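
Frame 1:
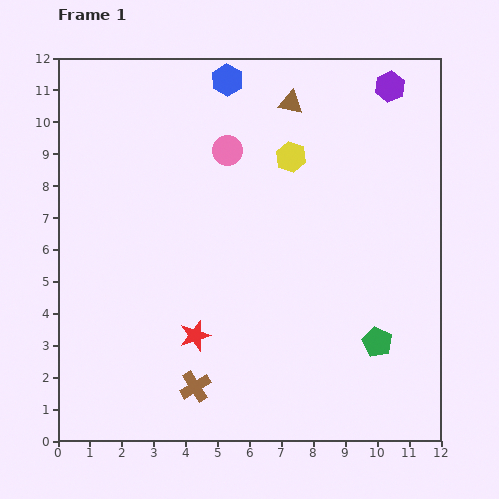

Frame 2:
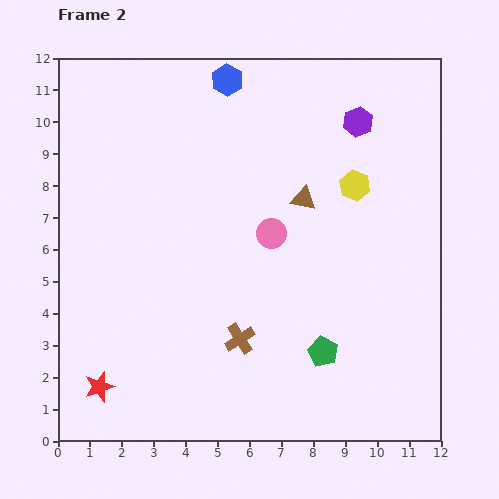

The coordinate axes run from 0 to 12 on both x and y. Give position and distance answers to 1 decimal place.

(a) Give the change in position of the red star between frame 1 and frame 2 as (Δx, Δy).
(-3.0, -1.6)

The red star was at (4.3, 3.3) in frame 1 and (1.3, 1.7) in frame 2.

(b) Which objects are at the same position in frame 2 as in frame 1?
the blue hexagon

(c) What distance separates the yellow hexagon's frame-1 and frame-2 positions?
2.2

The yellow hexagon moved from (7.3, 8.9) to (9.3, 8.0), a distance of √(2.0² + 0.9²) ≈ 2.2.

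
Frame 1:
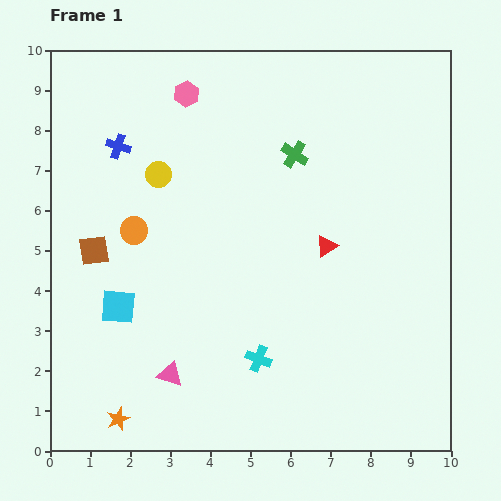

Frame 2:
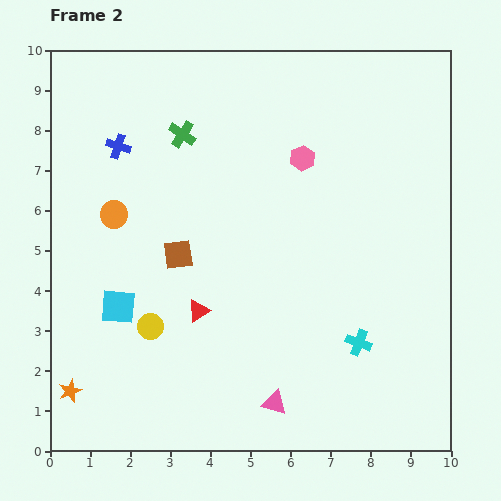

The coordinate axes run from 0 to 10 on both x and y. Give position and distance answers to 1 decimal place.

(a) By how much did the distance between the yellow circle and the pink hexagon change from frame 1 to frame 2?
+3.6

Distance in frame 1: 2.1. Distance in frame 2: 5.7.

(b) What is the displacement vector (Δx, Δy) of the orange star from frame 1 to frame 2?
(-1.2, 0.7)

The orange star was at (1.7, 0.8) in frame 1 and (0.5, 1.5) in frame 2.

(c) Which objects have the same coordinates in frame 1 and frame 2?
the blue cross, the cyan square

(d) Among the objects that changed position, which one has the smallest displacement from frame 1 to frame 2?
the orange circle

(moved 0.6)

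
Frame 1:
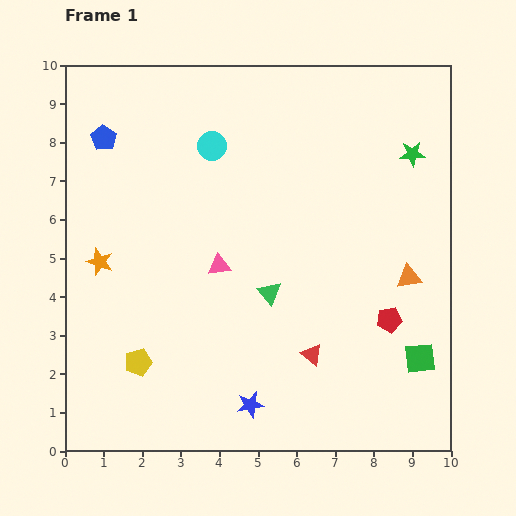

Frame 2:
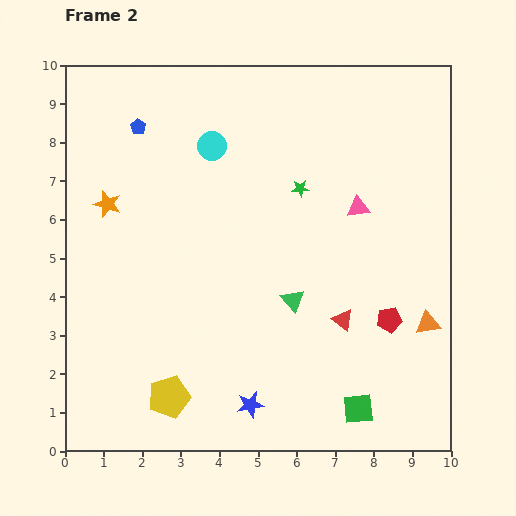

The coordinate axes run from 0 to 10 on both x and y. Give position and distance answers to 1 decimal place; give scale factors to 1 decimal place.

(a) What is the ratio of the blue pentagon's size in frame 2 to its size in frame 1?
0.6×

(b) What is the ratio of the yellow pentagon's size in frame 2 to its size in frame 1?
1.6×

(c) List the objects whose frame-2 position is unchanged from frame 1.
the red pentagon, the cyan circle, the blue star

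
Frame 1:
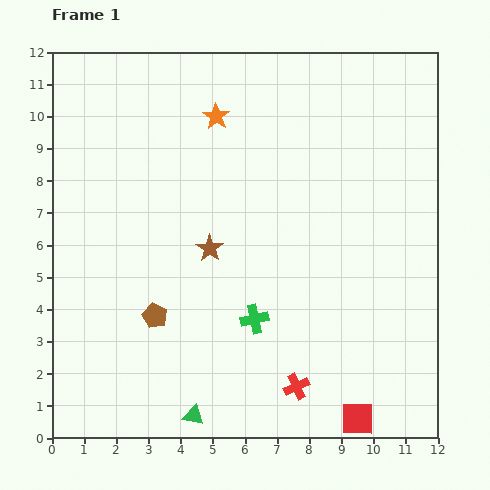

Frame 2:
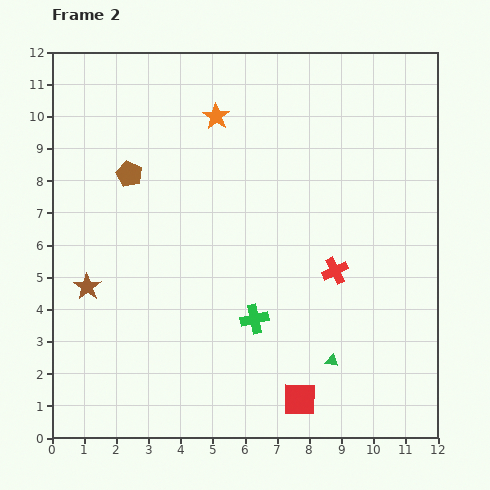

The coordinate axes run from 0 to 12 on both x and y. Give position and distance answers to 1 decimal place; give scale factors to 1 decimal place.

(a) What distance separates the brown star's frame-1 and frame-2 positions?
4.0

The brown star moved from (4.9, 5.9) to (1.1, 4.7), a distance of √(3.8² + 1.2²) ≈ 4.0.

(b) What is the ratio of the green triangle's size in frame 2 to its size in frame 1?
0.6×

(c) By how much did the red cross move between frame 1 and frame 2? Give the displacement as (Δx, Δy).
(1.2, 3.6)

The red cross was at (7.6, 1.6) in frame 1 and (8.8, 5.2) in frame 2.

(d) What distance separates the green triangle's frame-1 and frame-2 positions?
4.6

The green triangle moved from (4.4, 0.7) to (8.7, 2.4), a distance of √(4.3² + 1.7²) ≈ 4.6.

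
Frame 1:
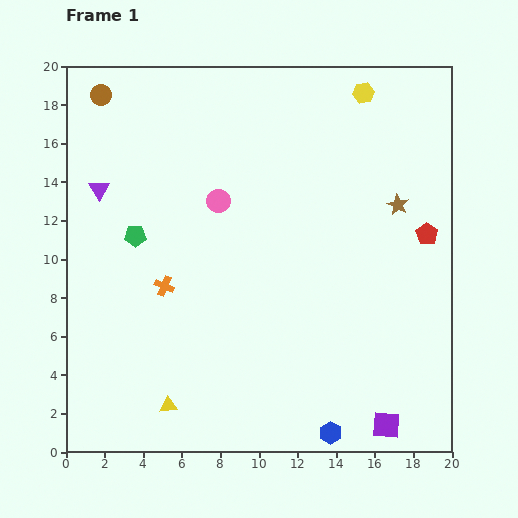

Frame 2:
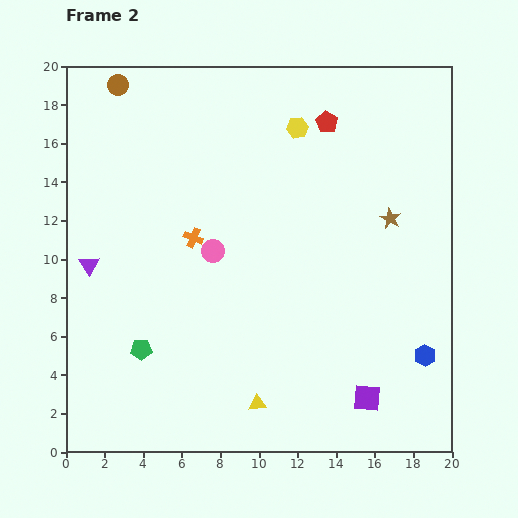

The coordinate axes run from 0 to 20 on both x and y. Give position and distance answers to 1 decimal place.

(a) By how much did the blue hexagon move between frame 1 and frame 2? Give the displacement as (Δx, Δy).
(4.9, 4.0)

The blue hexagon was at (13.7, 1.0) in frame 1 and (18.6, 5.0) in frame 2.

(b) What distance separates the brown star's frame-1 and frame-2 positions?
0.8

The brown star moved from (17.2, 12.8) to (16.8, 12.1), a distance of √(0.4² + 0.7²) ≈ 0.8.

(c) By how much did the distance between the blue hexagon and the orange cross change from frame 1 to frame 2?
+2.0

Distance in frame 1: 11.5. Distance in frame 2: 13.5.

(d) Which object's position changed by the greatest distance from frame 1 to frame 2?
the red pentagon

(moved 7.8; next 6.3)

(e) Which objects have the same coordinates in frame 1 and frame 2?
none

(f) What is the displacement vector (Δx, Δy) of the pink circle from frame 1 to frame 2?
(-0.3, -2.6)

The pink circle was at (7.9, 13.0) in frame 1 and (7.6, 10.4) in frame 2.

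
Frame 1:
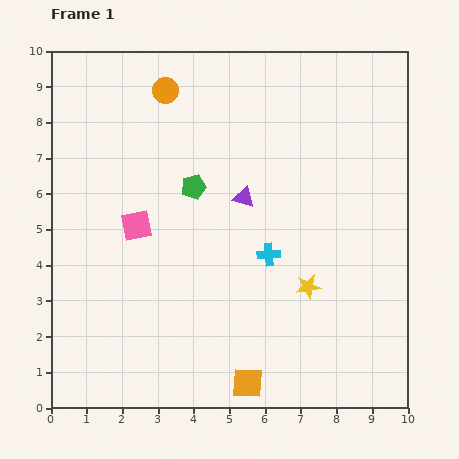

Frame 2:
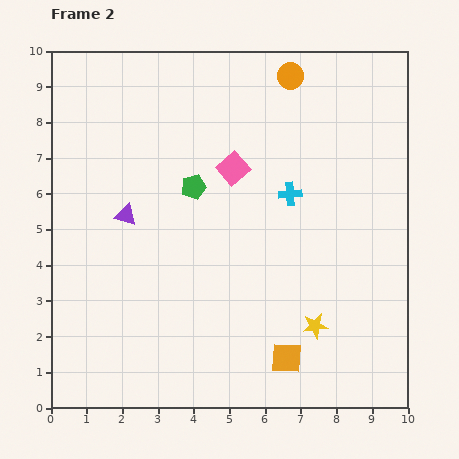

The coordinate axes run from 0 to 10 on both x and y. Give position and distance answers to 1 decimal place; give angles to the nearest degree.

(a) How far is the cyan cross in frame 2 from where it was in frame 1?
1.8

The cyan cross moved from (6.1, 4.3) to (6.7, 6.0), a distance of √(0.6² + 1.7²) ≈ 1.8.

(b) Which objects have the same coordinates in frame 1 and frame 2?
the green pentagon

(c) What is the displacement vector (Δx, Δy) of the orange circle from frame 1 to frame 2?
(3.5, 0.4)

The orange circle was at (3.2, 8.9) in frame 1 and (6.7, 9.3) in frame 2.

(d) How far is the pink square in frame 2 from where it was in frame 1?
3.1

The pink square moved from (2.4, 5.1) to (5.1, 6.7), a distance of √(2.7² + 1.6²) ≈ 3.1.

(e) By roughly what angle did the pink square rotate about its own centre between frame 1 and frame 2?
30° counter-clockwise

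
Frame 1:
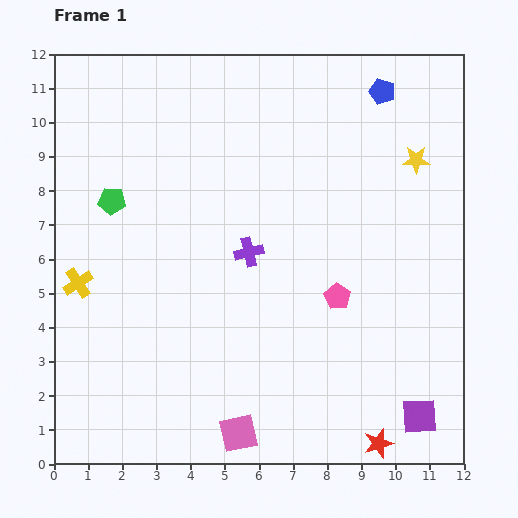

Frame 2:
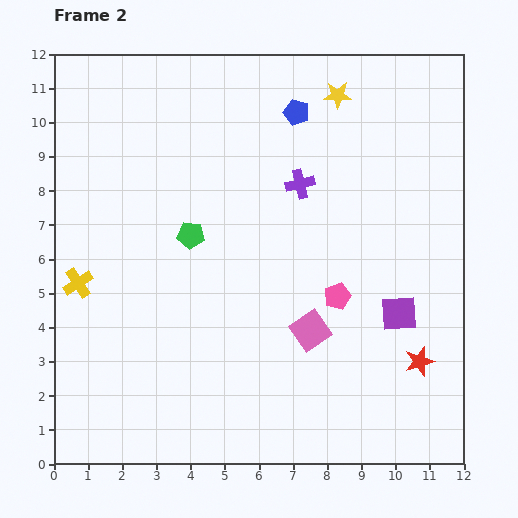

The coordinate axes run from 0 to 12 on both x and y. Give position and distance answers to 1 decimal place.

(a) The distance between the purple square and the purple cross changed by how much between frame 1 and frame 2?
-2.1

Distance in frame 1: 6.9. Distance in frame 2: 4.8.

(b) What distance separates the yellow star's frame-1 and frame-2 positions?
3.0

The yellow star moved from (10.6, 8.9) to (8.3, 10.8), a distance of √(2.3² + 1.9²) ≈ 3.0.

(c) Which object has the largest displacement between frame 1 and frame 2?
the pink square

(moved 3.7; next 3.1)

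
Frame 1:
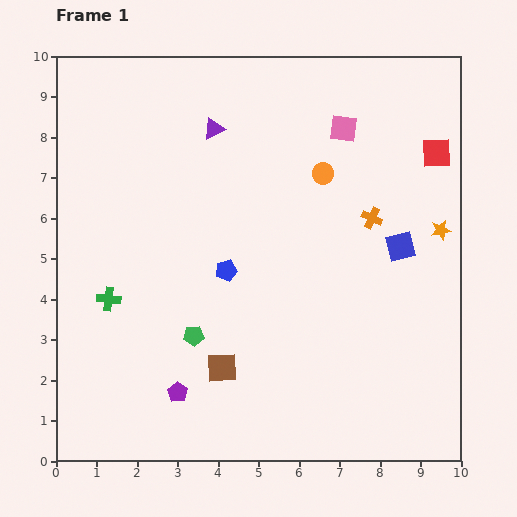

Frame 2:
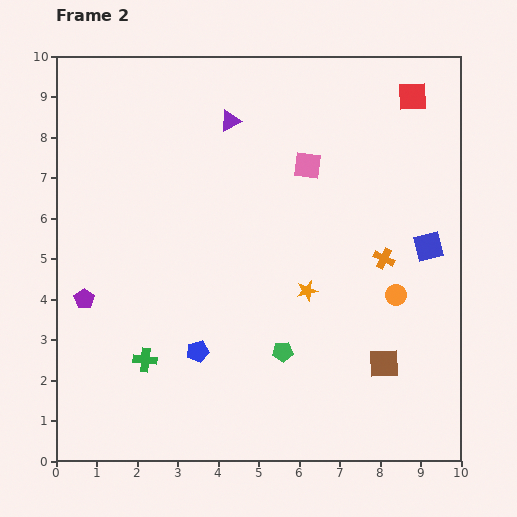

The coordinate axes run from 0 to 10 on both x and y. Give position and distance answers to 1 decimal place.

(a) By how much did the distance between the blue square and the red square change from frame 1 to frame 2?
+1.2

Distance in frame 1: 2.5. Distance in frame 2: 3.7.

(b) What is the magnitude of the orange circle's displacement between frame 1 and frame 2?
3.5

The orange circle moved from (6.6, 7.1) to (8.4, 4.1), a distance of √(1.8² + 3.0²) ≈ 3.5.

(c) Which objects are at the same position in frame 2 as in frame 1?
none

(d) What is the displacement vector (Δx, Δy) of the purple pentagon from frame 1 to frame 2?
(-2.3, 2.3)

The purple pentagon was at (3.0, 1.7) in frame 1 and (0.7, 4.0) in frame 2.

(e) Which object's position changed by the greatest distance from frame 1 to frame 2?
the brown square

(moved 4.0; next 3.6)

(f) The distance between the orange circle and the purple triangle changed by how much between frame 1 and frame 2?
+3.0

Distance in frame 1: 2.9. Distance in frame 2: 5.9.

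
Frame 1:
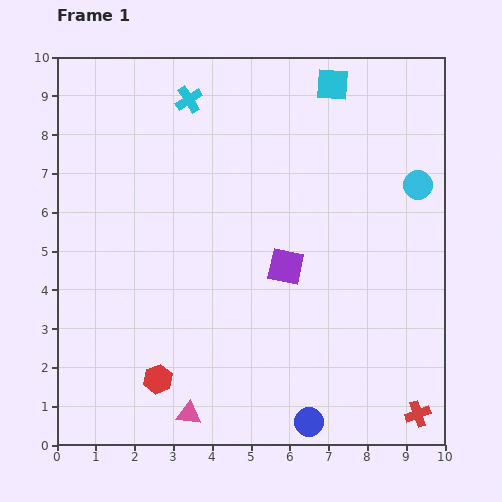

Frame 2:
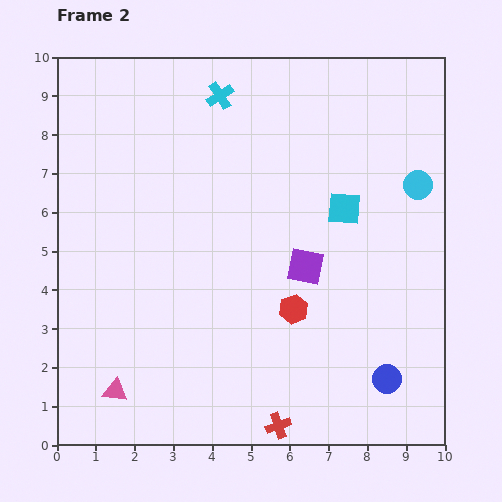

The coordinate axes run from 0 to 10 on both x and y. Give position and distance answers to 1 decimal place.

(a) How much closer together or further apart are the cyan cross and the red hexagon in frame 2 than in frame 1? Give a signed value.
-1.4

Distance in frame 1: 7.2. Distance in frame 2: 5.8.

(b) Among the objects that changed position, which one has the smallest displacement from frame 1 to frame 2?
the purple square

(moved 0.5)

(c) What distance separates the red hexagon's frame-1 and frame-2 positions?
3.9

The red hexagon moved from (2.6, 1.7) to (6.1, 3.5), a distance of √(3.5² + 1.8²) ≈ 3.9.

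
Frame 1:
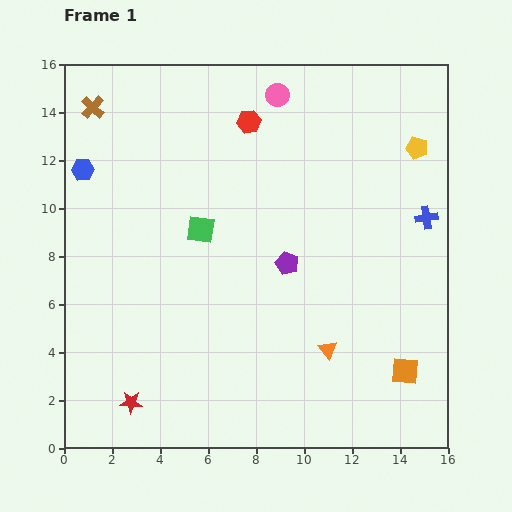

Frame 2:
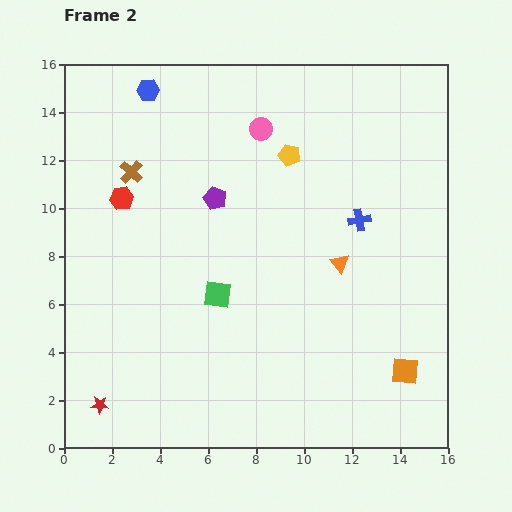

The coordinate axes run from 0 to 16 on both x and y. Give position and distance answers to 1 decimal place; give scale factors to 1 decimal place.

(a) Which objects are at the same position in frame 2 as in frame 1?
the orange square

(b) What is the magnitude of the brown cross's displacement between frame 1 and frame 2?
3.1

The brown cross moved from (1.2, 14.2) to (2.8, 11.5), a distance of √(1.6² + 2.7²) ≈ 3.1.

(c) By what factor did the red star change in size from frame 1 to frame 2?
0.8×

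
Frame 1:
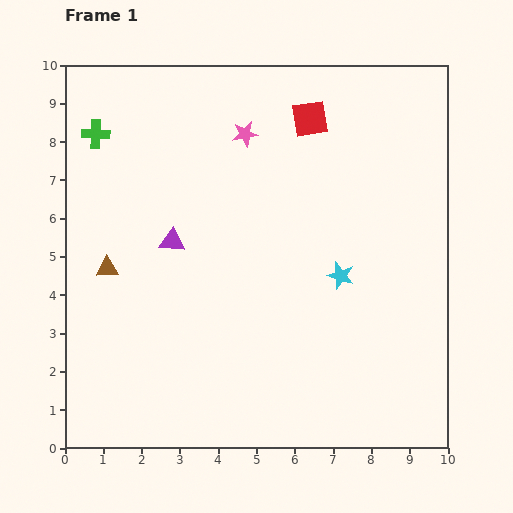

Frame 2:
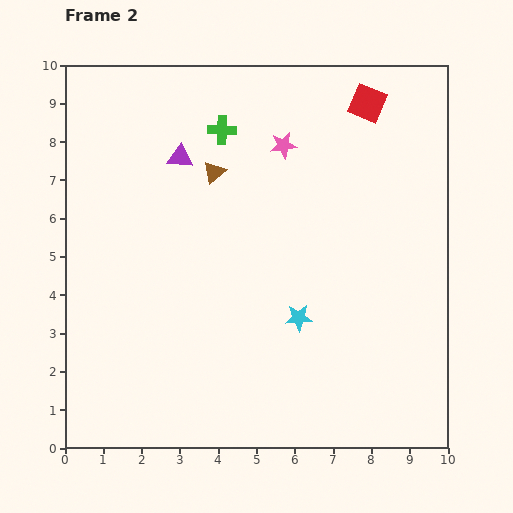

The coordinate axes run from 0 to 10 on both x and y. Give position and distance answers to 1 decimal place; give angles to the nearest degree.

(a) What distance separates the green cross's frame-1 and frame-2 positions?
3.3

The green cross moved from (0.8, 8.2) to (4.1, 8.3), a distance of √(3.3² + 0.1²) ≈ 3.3.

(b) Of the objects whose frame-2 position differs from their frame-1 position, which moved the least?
the pink star

(moved 1.0)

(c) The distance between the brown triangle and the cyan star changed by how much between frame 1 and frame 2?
-1.7

Distance in frame 1: 6.1. Distance in frame 2: 4.4.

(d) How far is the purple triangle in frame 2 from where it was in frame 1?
2.2

The purple triangle moved from (2.8, 5.4) to (3.0, 7.6), a distance of √(0.2² + 2.2²) ≈ 2.2.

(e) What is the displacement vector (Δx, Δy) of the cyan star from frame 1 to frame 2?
(-1.1, -1.1)

The cyan star was at (7.2, 4.5) in frame 1 and (6.1, 3.4) in frame 2.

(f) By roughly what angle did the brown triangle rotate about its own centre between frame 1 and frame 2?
38° counter-clockwise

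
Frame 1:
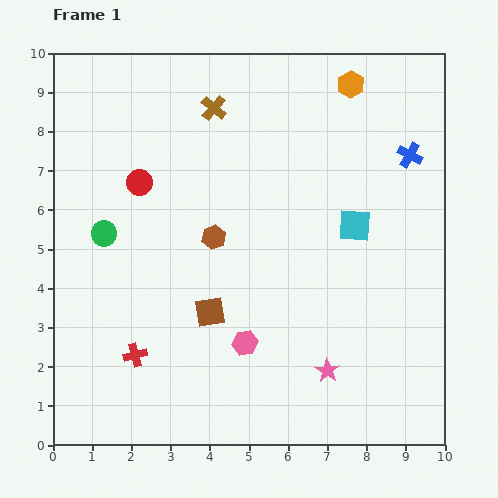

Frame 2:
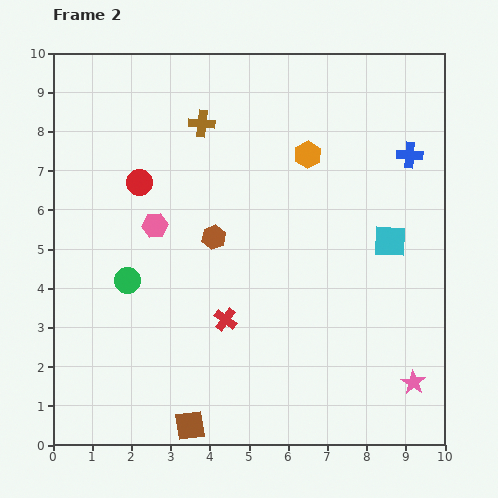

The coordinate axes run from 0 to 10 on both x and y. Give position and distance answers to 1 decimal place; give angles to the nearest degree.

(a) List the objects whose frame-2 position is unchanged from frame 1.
the brown hexagon, the red circle, the blue cross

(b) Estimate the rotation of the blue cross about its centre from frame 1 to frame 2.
25° counter-clockwise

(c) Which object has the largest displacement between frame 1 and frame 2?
the pink hexagon

(moved 3.8; next 2.9)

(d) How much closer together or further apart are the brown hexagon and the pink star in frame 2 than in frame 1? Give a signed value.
+1.8

Distance in frame 1: 4.5. Distance in frame 2: 6.3.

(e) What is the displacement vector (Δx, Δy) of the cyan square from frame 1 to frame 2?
(0.9, -0.4)

The cyan square was at (7.7, 5.6) in frame 1 and (8.6, 5.2) in frame 2.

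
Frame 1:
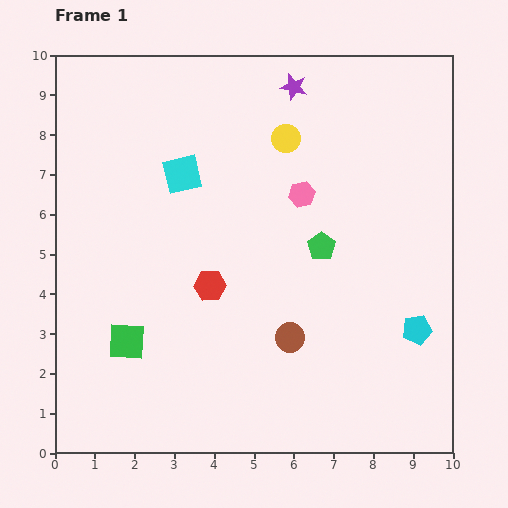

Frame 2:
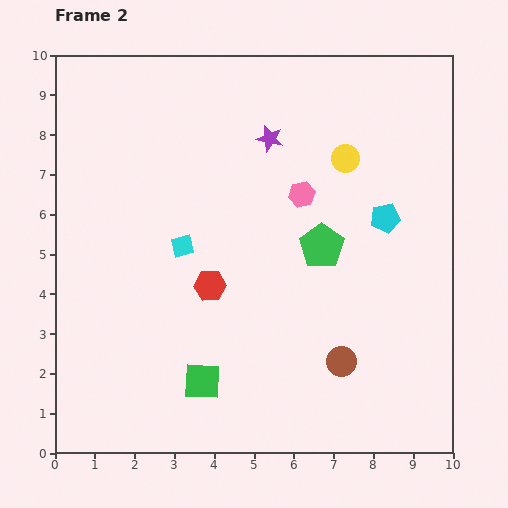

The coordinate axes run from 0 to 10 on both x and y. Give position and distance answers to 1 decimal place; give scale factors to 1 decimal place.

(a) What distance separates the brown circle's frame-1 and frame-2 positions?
1.4

The brown circle moved from (5.9, 2.9) to (7.2, 2.3), a distance of √(1.3² + 0.6²) ≈ 1.4.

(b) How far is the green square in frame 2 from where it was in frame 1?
2.1

The green square moved from (1.8, 2.8) to (3.7, 1.8), a distance of √(1.9² + 1.0²) ≈ 2.1.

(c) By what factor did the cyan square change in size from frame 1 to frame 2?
0.6×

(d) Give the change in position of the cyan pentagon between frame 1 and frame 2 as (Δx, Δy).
(-0.8, 2.8)

The cyan pentagon was at (9.1, 3.1) in frame 1 and (8.3, 5.9) in frame 2.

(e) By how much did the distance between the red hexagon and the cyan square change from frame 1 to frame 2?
-1.7

Distance in frame 1: 2.9. Distance in frame 2: 1.2.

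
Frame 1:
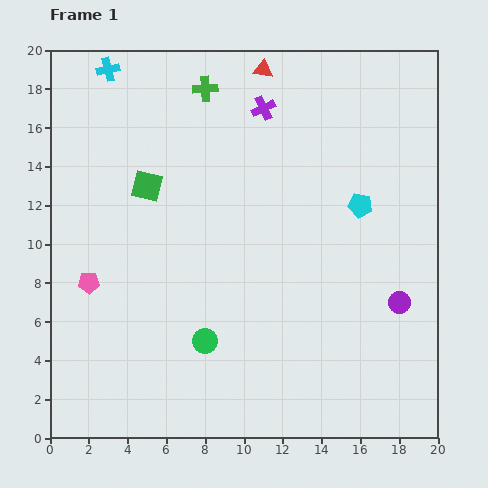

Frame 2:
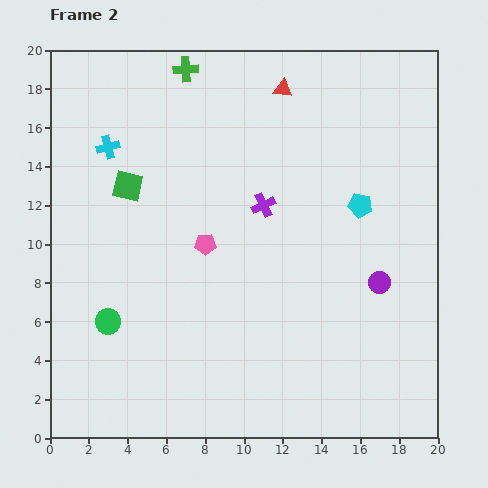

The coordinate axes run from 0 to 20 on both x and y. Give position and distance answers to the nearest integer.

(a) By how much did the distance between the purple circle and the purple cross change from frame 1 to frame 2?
-5

Distance in frame 1: 12. Distance in frame 2: 7.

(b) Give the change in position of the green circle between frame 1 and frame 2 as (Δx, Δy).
(-5, 1)

The green circle was at (8, 5) in frame 1 and (3, 6) in frame 2.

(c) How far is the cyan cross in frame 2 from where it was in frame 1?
4

The cyan cross moved from (3, 19) to (3, 15), a distance of √(0² + 4²) ≈ 4.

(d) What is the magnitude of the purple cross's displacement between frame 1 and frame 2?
5

The purple cross moved from (11, 17) to (11, 12), a distance of √(0² + 5²) ≈ 5.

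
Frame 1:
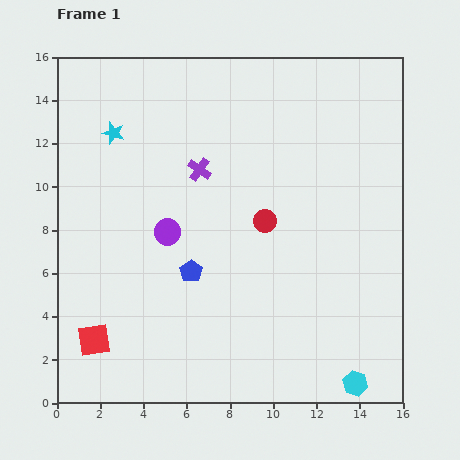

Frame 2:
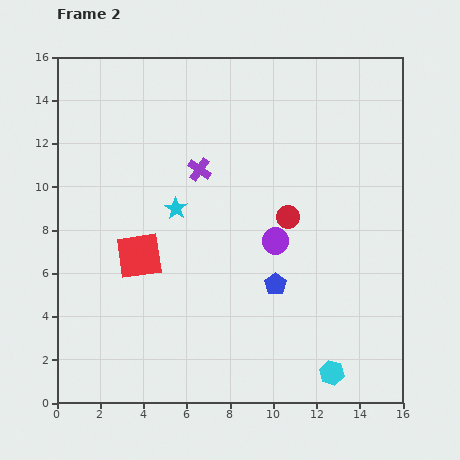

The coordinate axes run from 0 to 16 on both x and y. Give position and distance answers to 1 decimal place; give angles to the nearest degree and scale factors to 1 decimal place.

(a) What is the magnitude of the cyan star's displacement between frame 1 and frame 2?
4.5

The cyan star moved from (2.6, 12.5) to (5.5, 9.0), a distance of √(2.9² + 3.5²) ≈ 4.5.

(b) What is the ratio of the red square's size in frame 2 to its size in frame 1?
1.4×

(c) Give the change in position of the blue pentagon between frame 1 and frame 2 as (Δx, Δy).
(3.9, -0.6)

The blue pentagon was at (6.2, 6.1) in frame 1 and (10.1, 5.5) in frame 2.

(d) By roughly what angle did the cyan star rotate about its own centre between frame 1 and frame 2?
16° clockwise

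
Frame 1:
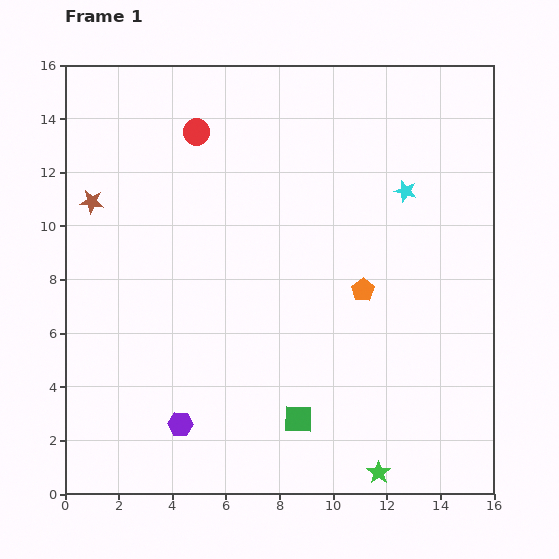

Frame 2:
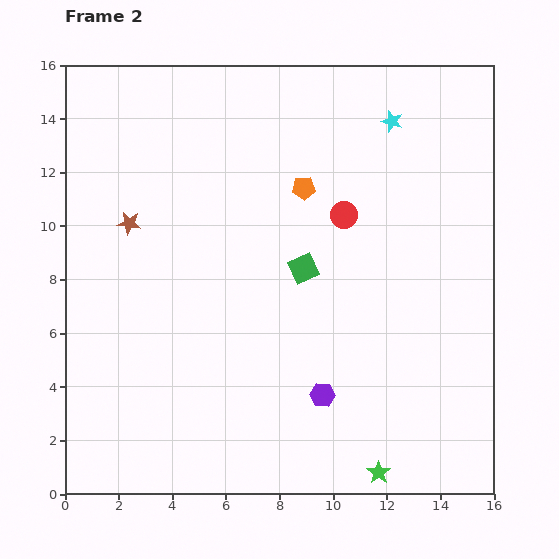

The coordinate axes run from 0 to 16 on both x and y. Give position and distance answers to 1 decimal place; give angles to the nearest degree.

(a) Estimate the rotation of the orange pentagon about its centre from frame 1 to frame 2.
30° clockwise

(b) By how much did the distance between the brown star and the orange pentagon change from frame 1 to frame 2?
-4.0

Distance in frame 1: 10.6. Distance in frame 2: 6.6.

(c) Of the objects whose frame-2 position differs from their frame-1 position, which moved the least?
the brown star

(moved 1.6)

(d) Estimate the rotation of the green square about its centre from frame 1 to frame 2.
26° counter-clockwise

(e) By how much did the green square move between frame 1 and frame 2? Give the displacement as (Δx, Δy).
(0.2, 5.6)

The green square was at (8.7, 2.8) in frame 1 and (8.9, 8.4) in frame 2.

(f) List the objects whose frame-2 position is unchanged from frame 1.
the green star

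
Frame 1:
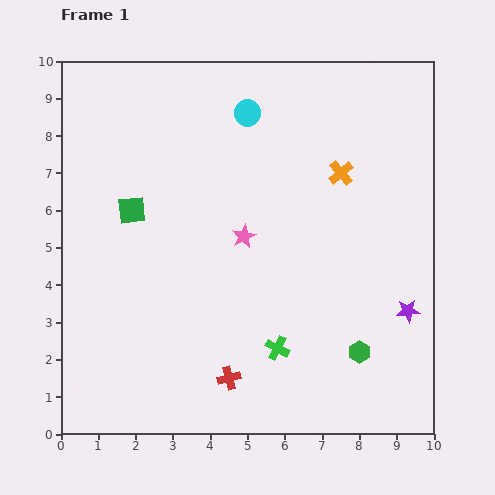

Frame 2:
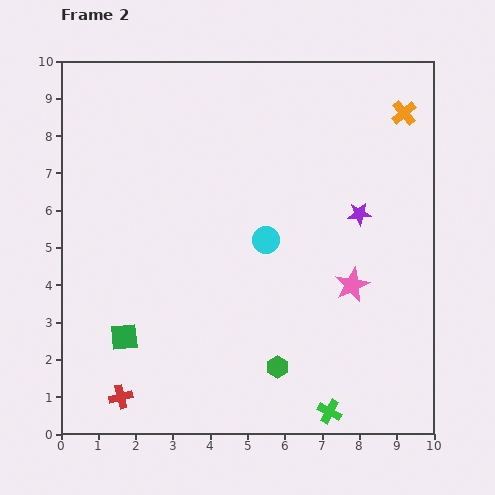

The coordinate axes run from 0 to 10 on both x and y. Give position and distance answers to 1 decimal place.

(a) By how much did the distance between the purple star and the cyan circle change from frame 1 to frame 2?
-4.2

Distance in frame 1: 6.8. Distance in frame 2: 2.6.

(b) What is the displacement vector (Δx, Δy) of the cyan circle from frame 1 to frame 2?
(0.5, -3.4)

The cyan circle was at (5.0, 8.6) in frame 1 and (5.5, 5.2) in frame 2.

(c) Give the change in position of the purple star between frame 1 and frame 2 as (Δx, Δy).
(-1.3, 2.6)

The purple star was at (9.3, 3.3) in frame 1 and (8.0, 5.9) in frame 2.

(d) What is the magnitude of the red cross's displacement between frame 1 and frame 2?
2.9

The red cross moved from (4.5, 1.5) to (1.6, 1.0), a distance of √(2.9² + 0.5²) ≈ 2.9.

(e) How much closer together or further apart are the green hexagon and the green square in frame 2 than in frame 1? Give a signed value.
-3.0

Distance in frame 1: 7.2. Distance in frame 2: 4.2.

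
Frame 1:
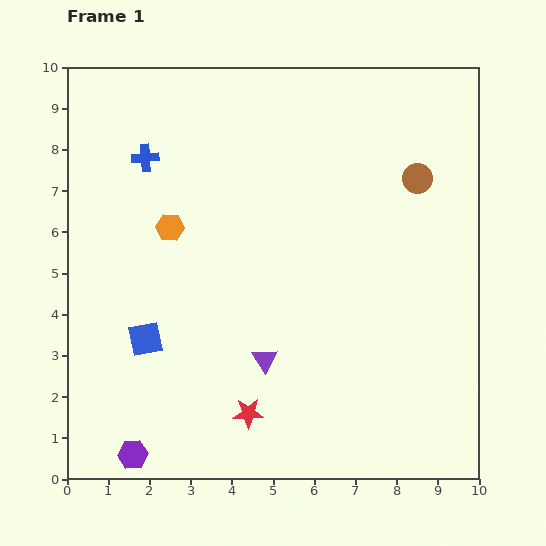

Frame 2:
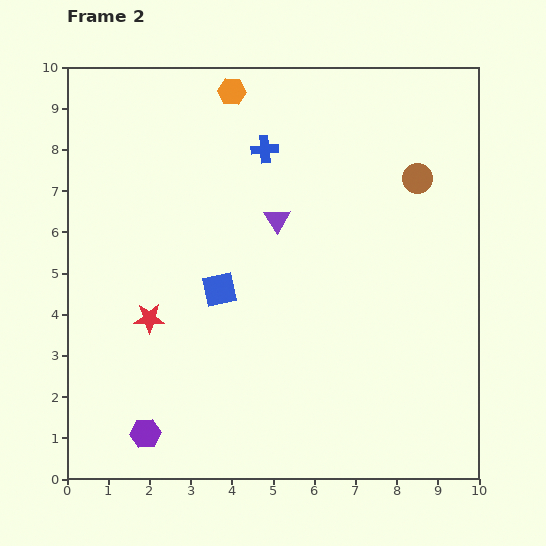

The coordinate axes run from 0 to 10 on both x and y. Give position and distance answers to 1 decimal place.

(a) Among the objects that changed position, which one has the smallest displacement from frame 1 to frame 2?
the purple hexagon

(moved 0.6)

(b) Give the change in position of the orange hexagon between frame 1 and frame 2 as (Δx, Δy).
(1.5, 3.3)

The orange hexagon was at (2.5, 6.1) in frame 1 and (4.0, 9.4) in frame 2.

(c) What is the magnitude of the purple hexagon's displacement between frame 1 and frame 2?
0.6

The purple hexagon moved from (1.6, 0.6) to (1.9, 1.1), a distance of √(0.3² + 0.5²) ≈ 0.6.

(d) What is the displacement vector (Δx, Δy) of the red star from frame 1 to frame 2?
(-2.4, 2.3)

The red star was at (4.4, 1.6) in frame 1 and (2.0, 3.9) in frame 2.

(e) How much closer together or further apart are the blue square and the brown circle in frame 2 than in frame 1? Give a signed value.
-2.2

Distance in frame 1: 7.7. Distance in frame 2: 5.5.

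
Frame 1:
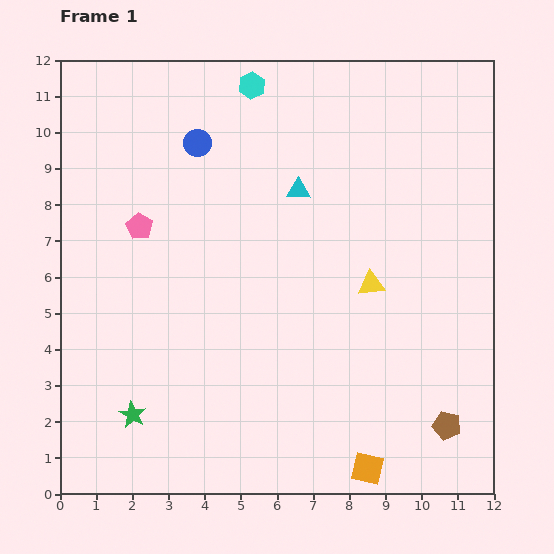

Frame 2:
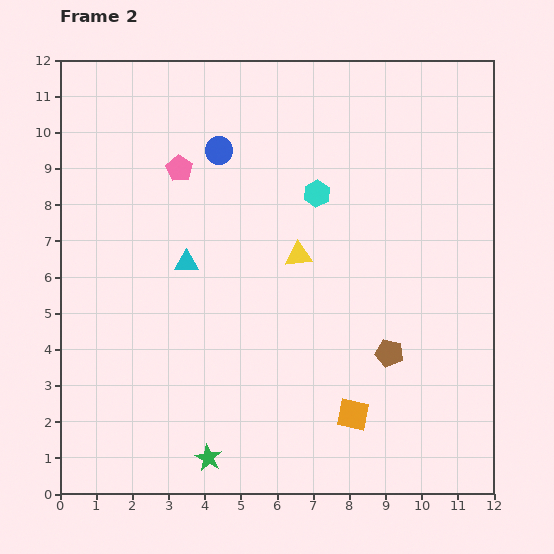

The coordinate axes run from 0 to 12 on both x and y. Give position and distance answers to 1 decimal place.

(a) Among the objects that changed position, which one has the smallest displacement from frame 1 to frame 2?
the blue circle

(moved 0.6)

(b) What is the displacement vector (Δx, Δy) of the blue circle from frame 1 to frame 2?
(0.6, -0.2)

The blue circle was at (3.8, 9.7) in frame 1 and (4.4, 9.5) in frame 2.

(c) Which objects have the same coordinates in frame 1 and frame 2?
none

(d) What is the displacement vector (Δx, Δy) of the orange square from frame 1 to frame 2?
(-0.4, 1.5)

The orange square was at (8.5, 0.7) in frame 1 and (8.1, 2.2) in frame 2.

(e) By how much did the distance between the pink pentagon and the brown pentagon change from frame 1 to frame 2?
-2.4

Distance in frame 1: 10.1. Distance in frame 2: 7.7.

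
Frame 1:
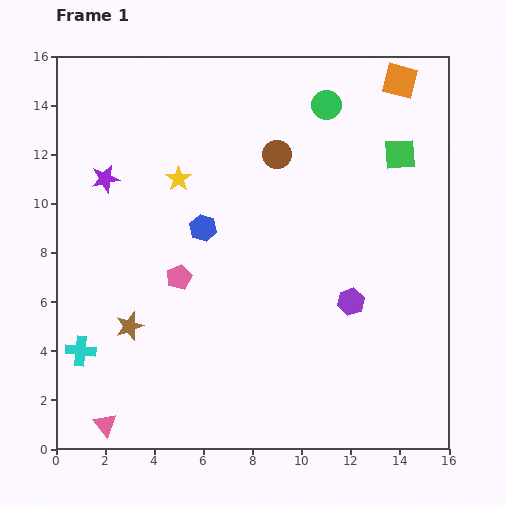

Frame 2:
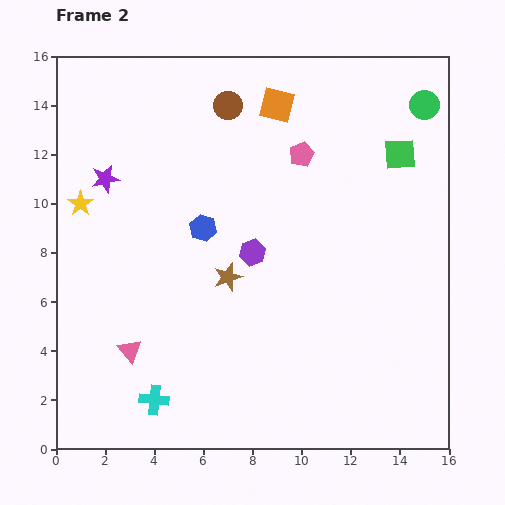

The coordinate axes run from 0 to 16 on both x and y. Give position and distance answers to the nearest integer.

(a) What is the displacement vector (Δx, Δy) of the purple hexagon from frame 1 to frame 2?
(-4, 2)

The purple hexagon was at (12, 6) in frame 1 and (8, 8) in frame 2.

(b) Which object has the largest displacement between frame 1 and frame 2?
the pink pentagon

(moved 7; next 5)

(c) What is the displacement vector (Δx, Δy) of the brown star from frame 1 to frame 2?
(4, 2)

The brown star was at (3, 5) in frame 1 and (7, 7) in frame 2.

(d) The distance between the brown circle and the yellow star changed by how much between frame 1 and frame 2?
+3

Distance in frame 1: 4. Distance in frame 2: 7.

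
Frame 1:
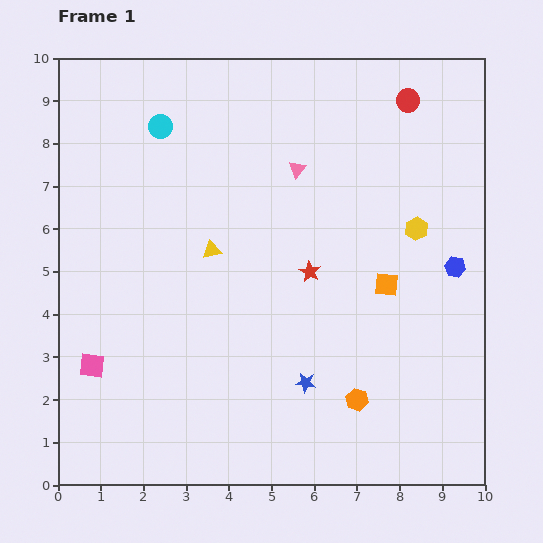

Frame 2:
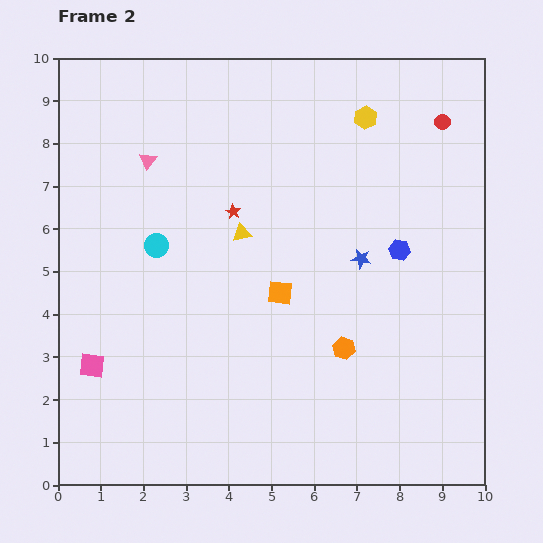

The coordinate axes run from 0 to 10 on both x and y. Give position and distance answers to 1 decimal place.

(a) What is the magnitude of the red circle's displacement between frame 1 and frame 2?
0.9

The red circle moved from (8.2, 9.0) to (9.0, 8.5), a distance of √(0.8² + 0.5²) ≈ 0.9.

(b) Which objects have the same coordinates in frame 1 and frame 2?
the pink square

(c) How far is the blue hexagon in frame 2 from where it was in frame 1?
1.4

The blue hexagon moved from (9.3, 5.1) to (8.0, 5.5), a distance of √(1.3² + 0.4²) ≈ 1.4.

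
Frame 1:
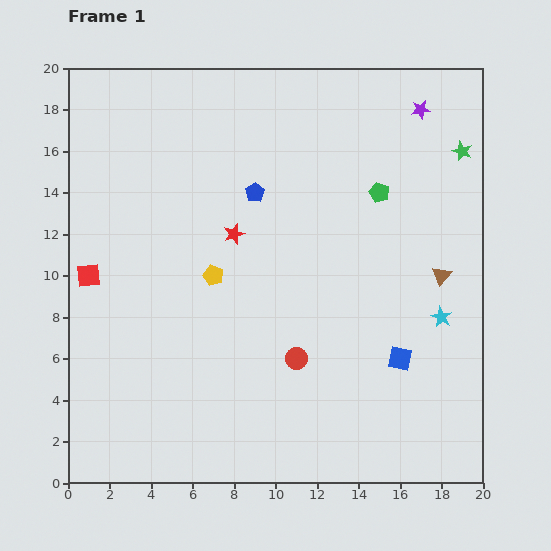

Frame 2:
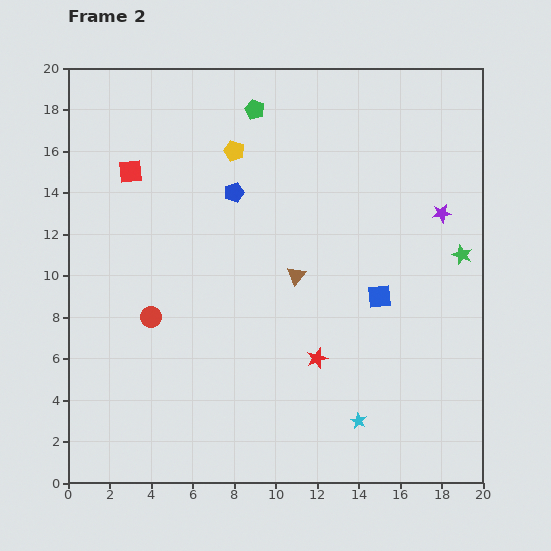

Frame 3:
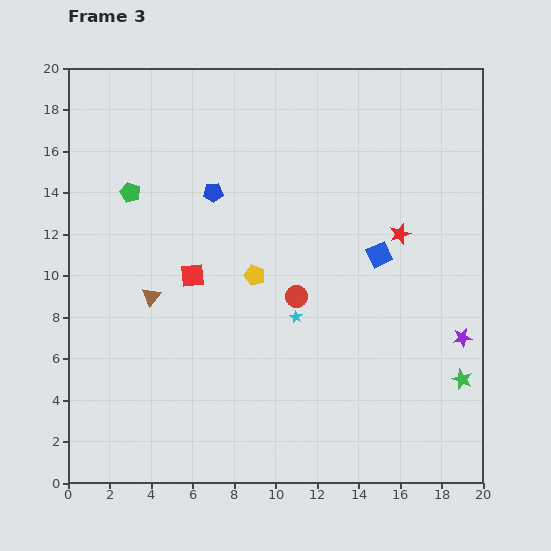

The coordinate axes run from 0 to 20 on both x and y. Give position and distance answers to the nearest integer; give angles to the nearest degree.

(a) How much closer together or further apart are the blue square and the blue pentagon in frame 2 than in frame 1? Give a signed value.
-2

Distance in frame 1: 11. Distance in frame 2: 9.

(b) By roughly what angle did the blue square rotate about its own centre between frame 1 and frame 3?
37° counter-clockwise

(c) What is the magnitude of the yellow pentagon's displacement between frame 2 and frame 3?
6

The yellow pentagon moved from (8, 16) to (9, 10), a distance of √(1² + 6²) ≈ 6.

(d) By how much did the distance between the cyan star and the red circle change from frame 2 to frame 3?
-10

Distance in frame 2: 11. Distance in frame 3: 1.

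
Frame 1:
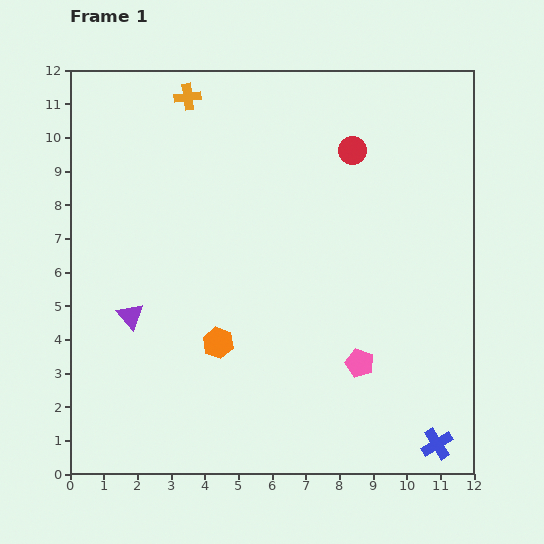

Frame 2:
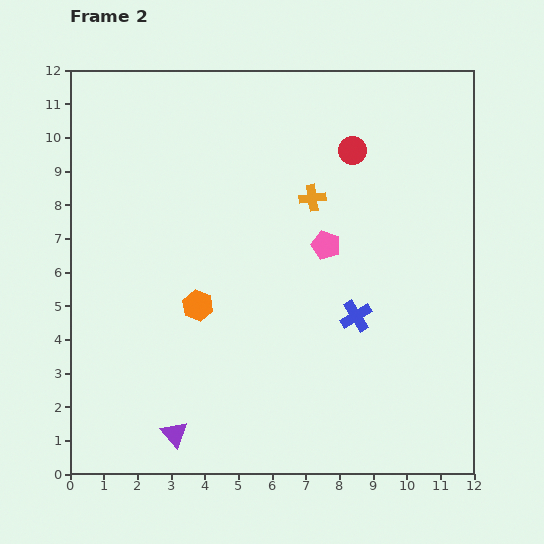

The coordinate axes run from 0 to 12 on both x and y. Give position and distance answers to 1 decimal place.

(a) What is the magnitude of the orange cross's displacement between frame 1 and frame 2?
4.8

The orange cross moved from (3.5, 11.2) to (7.2, 8.2), a distance of √(3.7² + 3.0²) ≈ 4.8.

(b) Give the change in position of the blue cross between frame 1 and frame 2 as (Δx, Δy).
(-2.4, 3.8)

The blue cross was at (10.9, 0.9) in frame 1 and (8.5, 4.7) in frame 2.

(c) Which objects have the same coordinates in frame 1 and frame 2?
the red circle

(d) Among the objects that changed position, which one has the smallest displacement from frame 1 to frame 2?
the orange hexagon

(moved 1.3)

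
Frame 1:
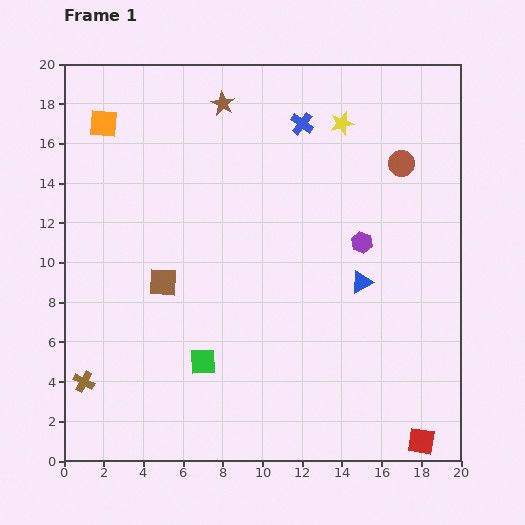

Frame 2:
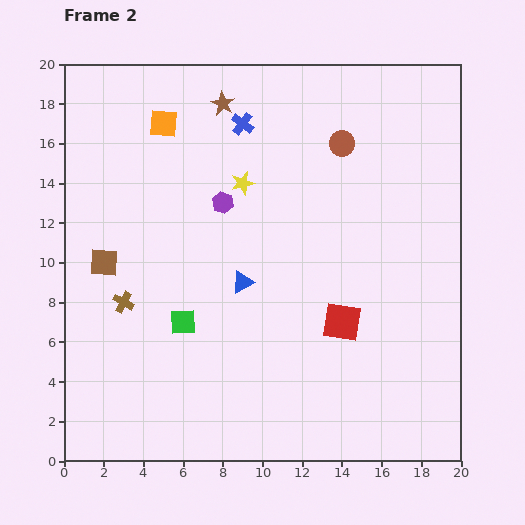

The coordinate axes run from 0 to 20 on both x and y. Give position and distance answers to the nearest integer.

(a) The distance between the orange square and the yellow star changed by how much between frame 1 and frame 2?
-7

Distance in frame 1: 12. Distance in frame 2: 5.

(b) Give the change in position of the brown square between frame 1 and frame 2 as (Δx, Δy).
(-3, 1)

The brown square was at (5, 9) in frame 1 and (2, 10) in frame 2.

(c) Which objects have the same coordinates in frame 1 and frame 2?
the brown star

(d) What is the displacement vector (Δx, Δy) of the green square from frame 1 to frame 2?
(-1, 2)

The green square was at (7, 5) in frame 1 and (6, 7) in frame 2.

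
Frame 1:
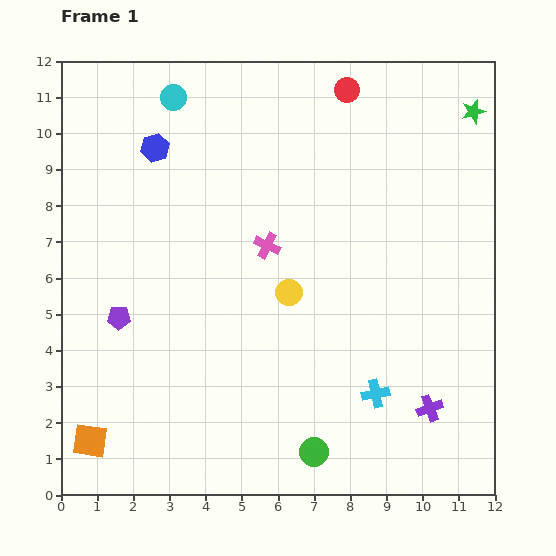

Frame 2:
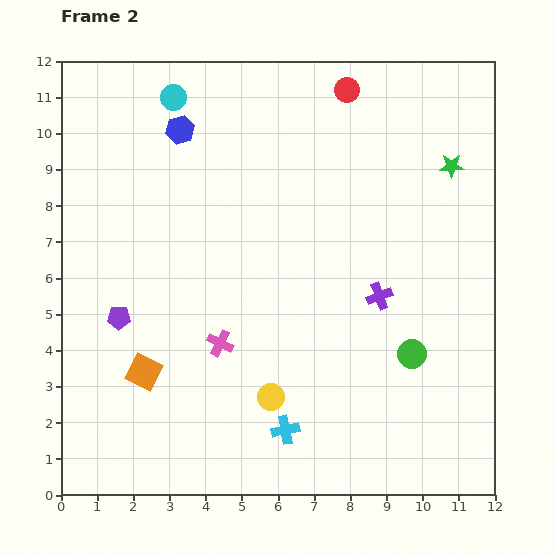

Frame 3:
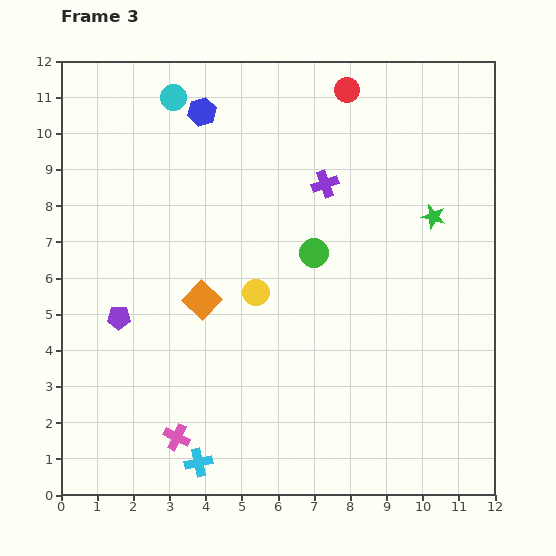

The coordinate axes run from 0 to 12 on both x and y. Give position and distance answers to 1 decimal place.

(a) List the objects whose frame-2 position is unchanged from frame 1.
the red circle, the cyan circle, the purple pentagon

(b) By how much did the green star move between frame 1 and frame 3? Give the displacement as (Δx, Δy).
(-1.1, -2.9)

The green star was at (11.4, 10.6) in frame 1 and (10.3, 7.7) in frame 3.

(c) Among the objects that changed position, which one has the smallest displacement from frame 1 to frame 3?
the yellow circle

(moved 0.9)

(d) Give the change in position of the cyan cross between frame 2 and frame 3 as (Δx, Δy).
(-2.4, -0.9)

The cyan cross was at (6.2, 1.8) in frame 2 and (3.8, 0.9) in frame 3.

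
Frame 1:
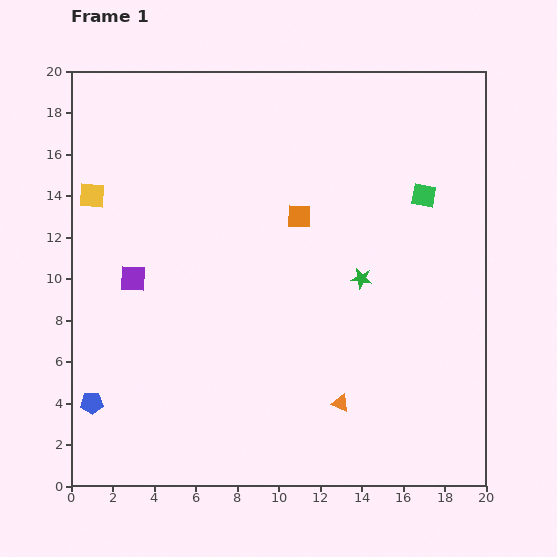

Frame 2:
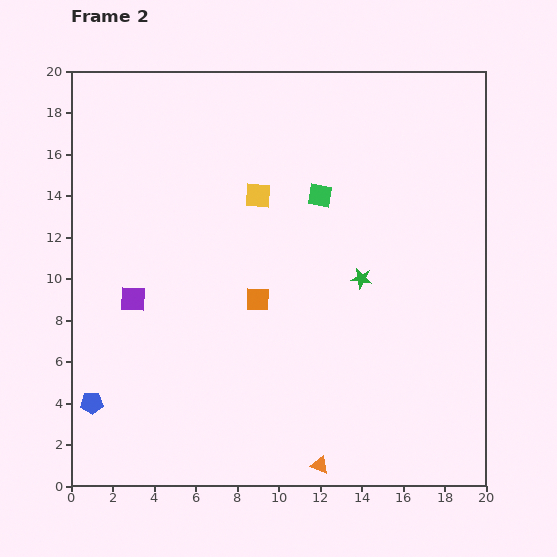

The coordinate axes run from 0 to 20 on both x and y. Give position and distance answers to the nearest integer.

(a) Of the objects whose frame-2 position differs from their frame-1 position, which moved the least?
the purple square

(moved 1)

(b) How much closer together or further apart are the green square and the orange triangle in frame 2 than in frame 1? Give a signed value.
+2

Distance in frame 1: 11. Distance in frame 2: 13.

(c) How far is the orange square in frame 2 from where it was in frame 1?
4

The orange square moved from (11, 13) to (9, 9), a distance of √(2² + 4²) ≈ 4.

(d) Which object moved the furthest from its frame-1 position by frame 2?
the yellow square

(moved 8; next 5)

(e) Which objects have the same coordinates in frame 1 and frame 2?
the blue pentagon, the green star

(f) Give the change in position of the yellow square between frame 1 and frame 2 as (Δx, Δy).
(8, 0)

The yellow square was at (1, 14) in frame 1 and (9, 14) in frame 2.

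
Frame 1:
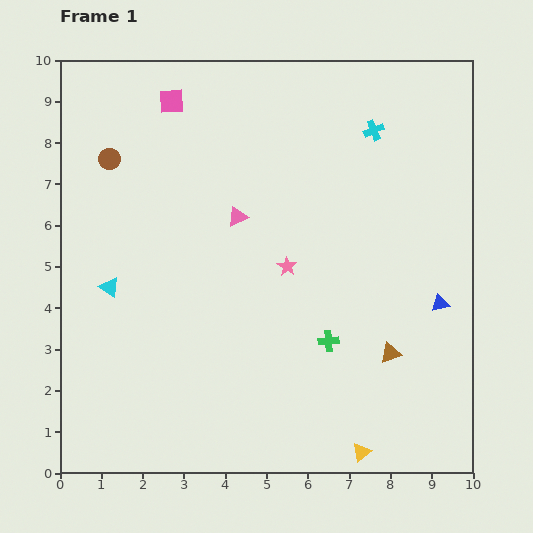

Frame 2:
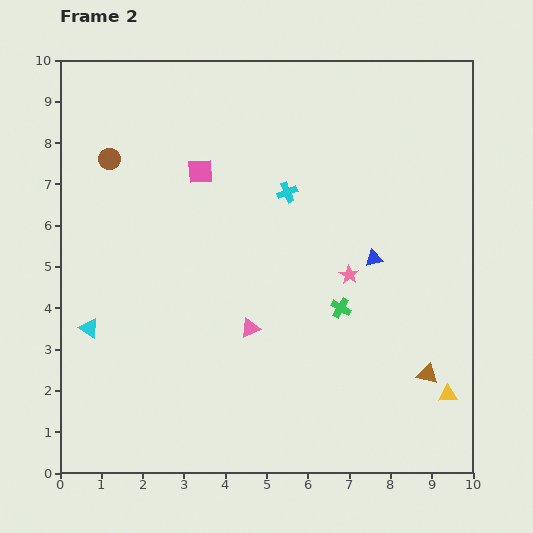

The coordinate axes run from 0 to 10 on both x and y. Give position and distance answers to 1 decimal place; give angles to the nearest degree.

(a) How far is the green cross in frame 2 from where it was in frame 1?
0.9

The green cross moved from (6.5, 3.2) to (6.8, 4.0), a distance of √(0.3² + 0.8²) ≈ 0.9.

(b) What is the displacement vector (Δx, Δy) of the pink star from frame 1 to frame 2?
(1.5, -0.2)

The pink star was at (5.5, 5.0) in frame 1 and (7.0, 4.8) in frame 2.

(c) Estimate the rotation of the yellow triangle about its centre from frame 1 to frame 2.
37° clockwise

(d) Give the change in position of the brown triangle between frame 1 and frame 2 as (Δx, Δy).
(0.9, -0.5)

The brown triangle was at (8.0, 2.9) in frame 1 and (8.9, 2.4) in frame 2.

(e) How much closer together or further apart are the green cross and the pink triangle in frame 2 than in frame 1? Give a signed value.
-1.4

Distance in frame 1: 3.7. Distance in frame 2: 2.3.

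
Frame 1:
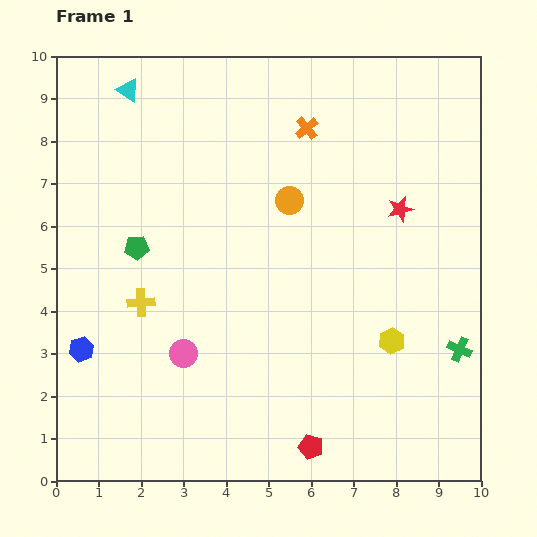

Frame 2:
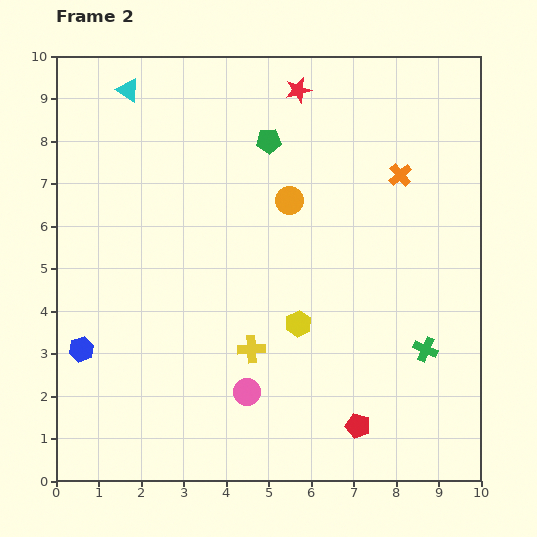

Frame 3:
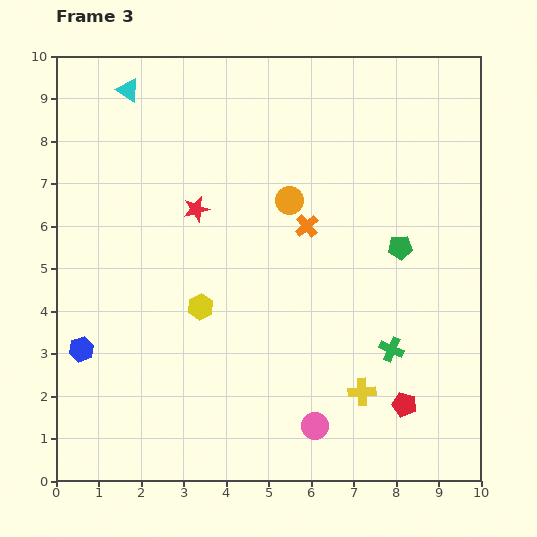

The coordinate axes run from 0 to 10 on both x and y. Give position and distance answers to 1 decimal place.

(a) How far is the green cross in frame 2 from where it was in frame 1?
0.8

The green cross moved from (9.5, 3.1) to (8.7, 3.1), a distance of √(0.8² + 0.0²) ≈ 0.8.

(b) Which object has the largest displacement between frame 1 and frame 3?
the green pentagon

(moved 6.2; next 5.6)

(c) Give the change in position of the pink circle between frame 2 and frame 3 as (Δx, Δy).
(1.6, -0.8)

The pink circle was at (4.5, 2.1) in frame 2 and (6.1, 1.3) in frame 3.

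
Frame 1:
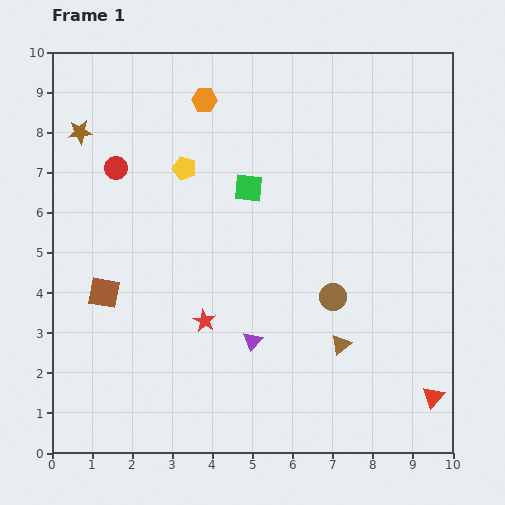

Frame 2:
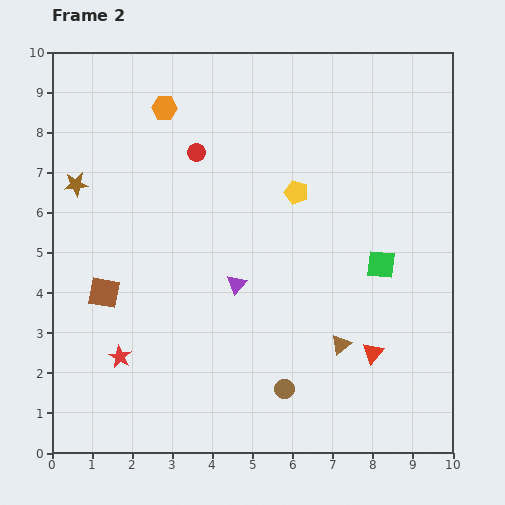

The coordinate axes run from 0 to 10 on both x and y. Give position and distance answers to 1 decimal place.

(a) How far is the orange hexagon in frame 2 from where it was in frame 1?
1.0

The orange hexagon moved from (3.8, 8.8) to (2.8, 8.6), a distance of √(1.0² + 0.2²) ≈ 1.0.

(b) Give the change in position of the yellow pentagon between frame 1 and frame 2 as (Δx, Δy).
(2.8, -0.6)

The yellow pentagon was at (3.3, 7.1) in frame 1 and (6.1, 6.5) in frame 2.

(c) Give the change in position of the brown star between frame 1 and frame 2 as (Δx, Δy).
(-0.1, -1.3)

The brown star was at (0.7, 8.0) in frame 1 and (0.6, 6.7) in frame 2.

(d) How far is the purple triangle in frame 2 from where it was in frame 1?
1.5

The purple triangle moved from (5.0, 2.8) to (4.6, 4.2), a distance of √(0.4² + 1.4²) ≈ 1.5.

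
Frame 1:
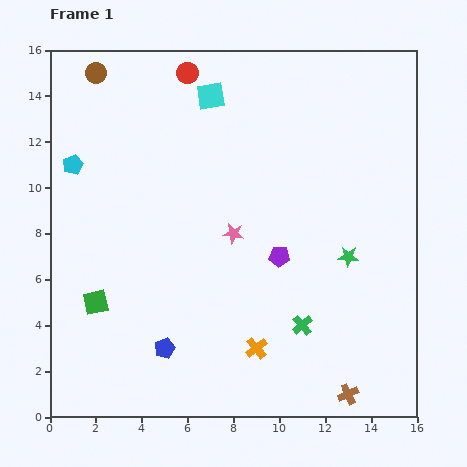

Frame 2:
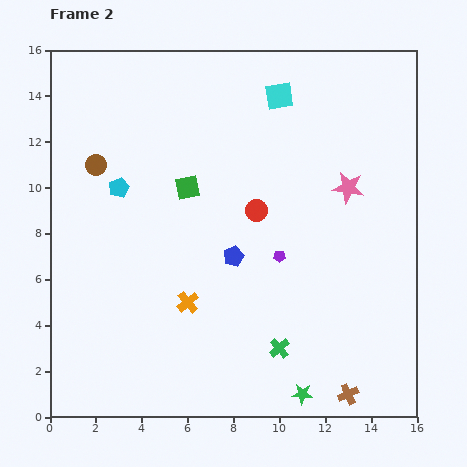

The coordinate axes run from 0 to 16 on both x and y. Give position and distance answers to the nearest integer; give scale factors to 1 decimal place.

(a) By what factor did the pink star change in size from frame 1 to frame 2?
1.5×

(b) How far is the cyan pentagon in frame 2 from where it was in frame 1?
2

The cyan pentagon moved from (1, 11) to (3, 10), a distance of √(2² + 1²) ≈ 2.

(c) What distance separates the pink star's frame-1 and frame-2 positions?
5

The pink star moved from (8, 8) to (13, 10), a distance of √(5² + 2²) ≈ 5.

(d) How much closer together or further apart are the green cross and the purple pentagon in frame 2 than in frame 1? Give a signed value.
+1

Distance in frame 1: 3. Distance in frame 2: 4.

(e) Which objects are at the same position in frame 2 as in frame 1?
the brown cross, the purple pentagon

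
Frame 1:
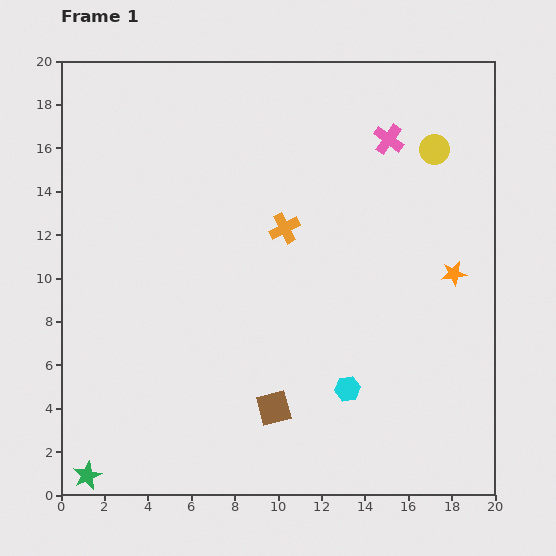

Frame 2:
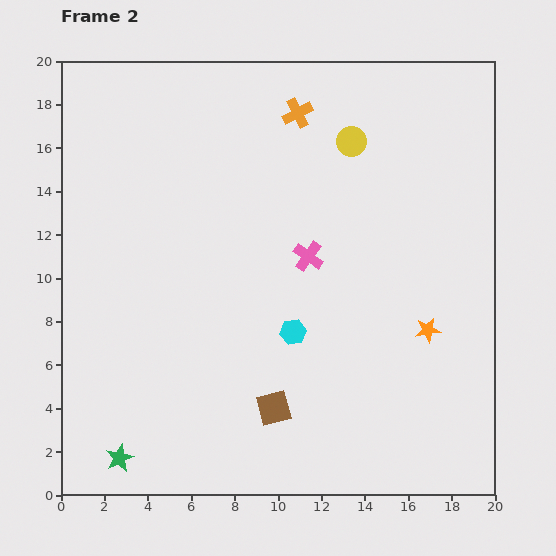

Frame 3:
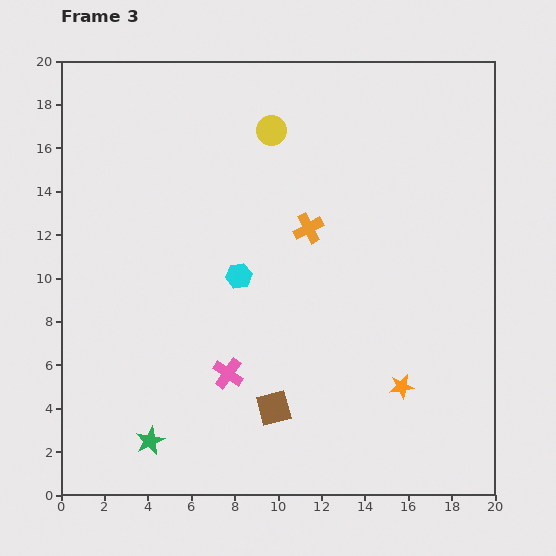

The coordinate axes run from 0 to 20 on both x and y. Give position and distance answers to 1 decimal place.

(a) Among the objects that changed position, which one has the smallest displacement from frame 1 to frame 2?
the green star

(moved 1.7)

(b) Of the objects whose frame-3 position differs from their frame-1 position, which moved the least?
the orange cross

(moved 1.1)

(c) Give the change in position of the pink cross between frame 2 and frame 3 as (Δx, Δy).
(-3.7, -5.4)

The pink cross was at (11.4, 11.0) in frame 2 and (7.7, 5.6) in frame 3.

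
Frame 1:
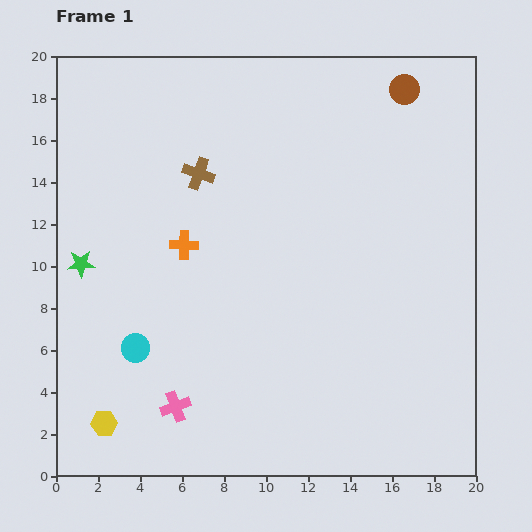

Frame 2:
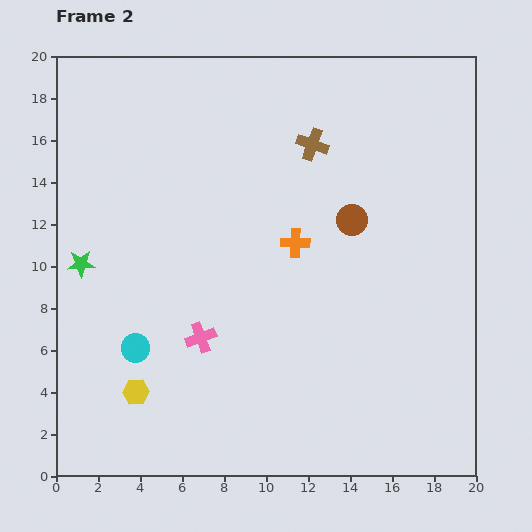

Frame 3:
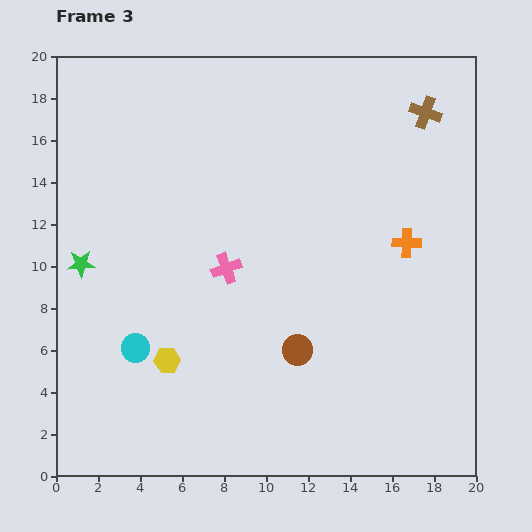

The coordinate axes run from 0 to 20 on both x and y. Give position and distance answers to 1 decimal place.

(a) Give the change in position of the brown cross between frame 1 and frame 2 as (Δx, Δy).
(5.4, 1.4)

The brown cross was at (6.8, 14.4) in frame 1 and (12.2, 15.8) in frame 2.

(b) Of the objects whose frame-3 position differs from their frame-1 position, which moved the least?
the yellow hexagon

(moved 4.2)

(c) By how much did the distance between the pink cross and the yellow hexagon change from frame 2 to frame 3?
+1.2

Distance in frame 2: 4.0. Distance in frame 3: 5.2.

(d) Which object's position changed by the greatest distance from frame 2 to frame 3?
the brown circle

(moved 6.7; next 5.6)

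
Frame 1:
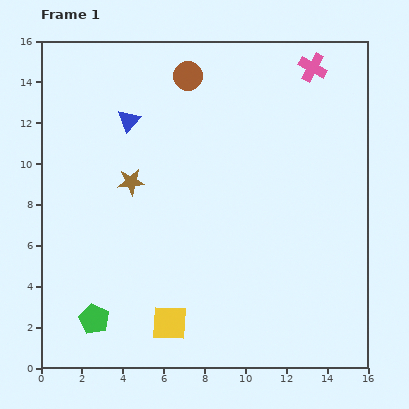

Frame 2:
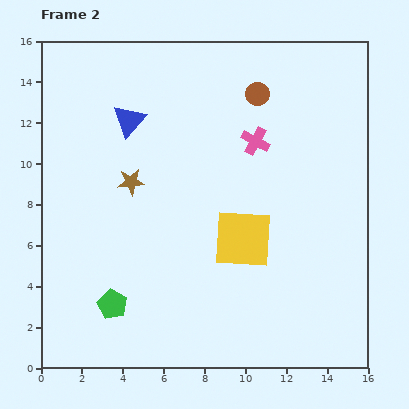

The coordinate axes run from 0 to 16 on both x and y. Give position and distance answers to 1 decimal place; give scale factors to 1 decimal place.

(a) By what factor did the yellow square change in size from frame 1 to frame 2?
1.7×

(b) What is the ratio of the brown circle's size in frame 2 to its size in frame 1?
0.8×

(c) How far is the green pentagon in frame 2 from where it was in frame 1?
1.1

The green pentagon moved from (2.6, 2.4) to (3.5, 3.1), a distance of √(0.9² + 0.7²) ≈ 1.1.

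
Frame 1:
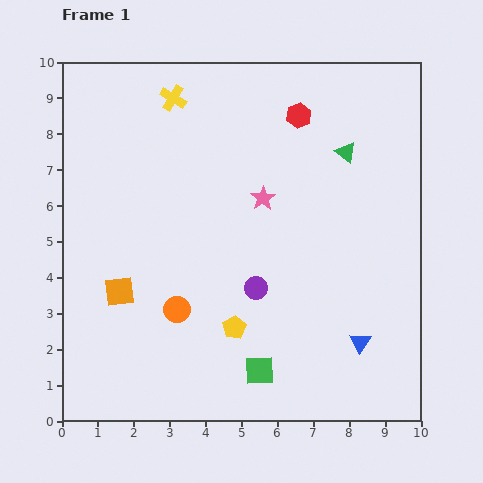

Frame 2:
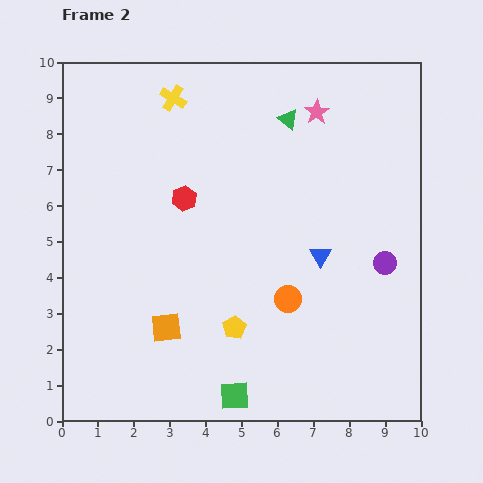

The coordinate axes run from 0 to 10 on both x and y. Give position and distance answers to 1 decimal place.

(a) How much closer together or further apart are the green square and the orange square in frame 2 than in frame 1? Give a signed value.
-1.8

Distance in frame 1: 4.5. Distance in frame 2: 2.7.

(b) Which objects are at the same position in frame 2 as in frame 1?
the yellow cross, the yellow pentagon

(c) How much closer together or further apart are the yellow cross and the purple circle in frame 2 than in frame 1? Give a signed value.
+1.7

Distance in frame 1: 5.8. Distance in frame 2: 7.5.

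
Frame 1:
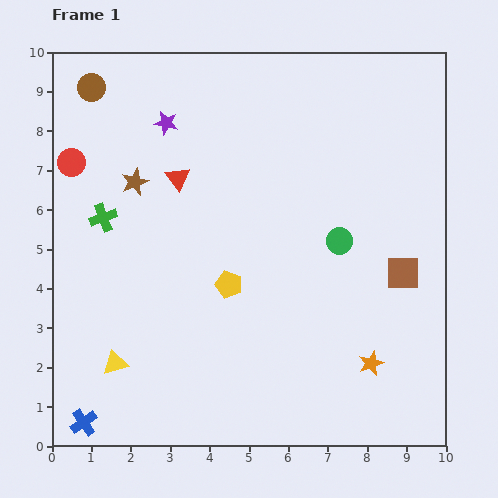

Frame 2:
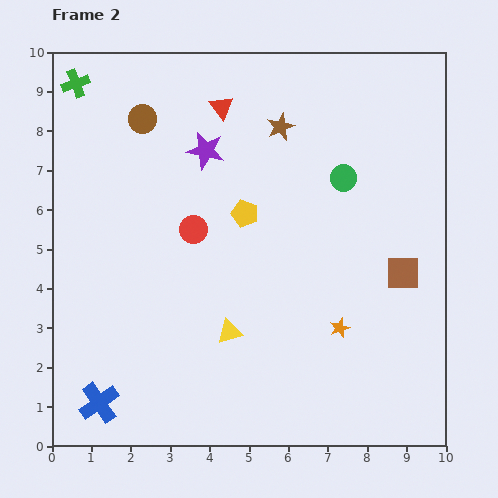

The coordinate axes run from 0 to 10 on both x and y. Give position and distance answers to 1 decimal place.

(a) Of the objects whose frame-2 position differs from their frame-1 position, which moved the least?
the blue cross

(moved 0.6)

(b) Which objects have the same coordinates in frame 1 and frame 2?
the brown square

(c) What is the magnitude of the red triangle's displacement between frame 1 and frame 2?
2.1

The red triangle moved from (3.2, 6.8) to (4.3, 8.6), a distance of √(1.1² + 1.8²) ≈ 2.1.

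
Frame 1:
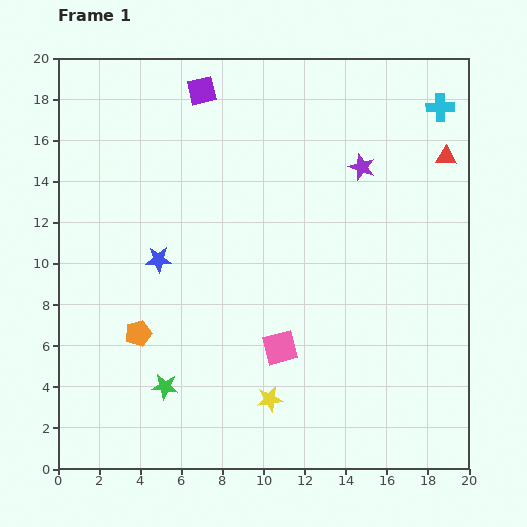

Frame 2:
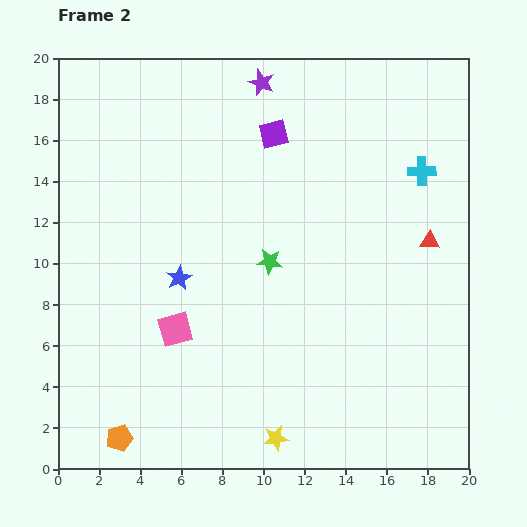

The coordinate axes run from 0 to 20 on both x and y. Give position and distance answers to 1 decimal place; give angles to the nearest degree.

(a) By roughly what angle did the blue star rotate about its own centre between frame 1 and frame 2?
26° counter-clockwise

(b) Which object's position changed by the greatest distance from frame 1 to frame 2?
the green star

(moved 8.0; next 6.4)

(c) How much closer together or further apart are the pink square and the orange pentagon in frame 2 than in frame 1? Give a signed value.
-1.0

Distance in frame 1: 6.9. Distance in frame 2: 5.9.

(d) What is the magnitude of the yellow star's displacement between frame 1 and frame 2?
1.9

The yellow star moved from (10.3, 3.4) to (10.6, 1.5), a distance of √(0.3² + 1.9²) ≈ 1.9.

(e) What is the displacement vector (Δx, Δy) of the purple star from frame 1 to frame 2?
(-4.9, 4.1)

The purple star was at (14.8, 14.7) in frame 1 and (9.9, 18.8) in frame 2.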